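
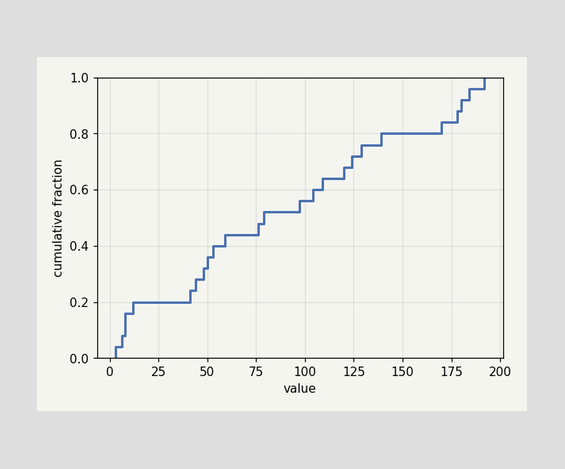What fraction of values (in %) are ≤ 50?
36%

At x=50 the ECDF step is at 36%.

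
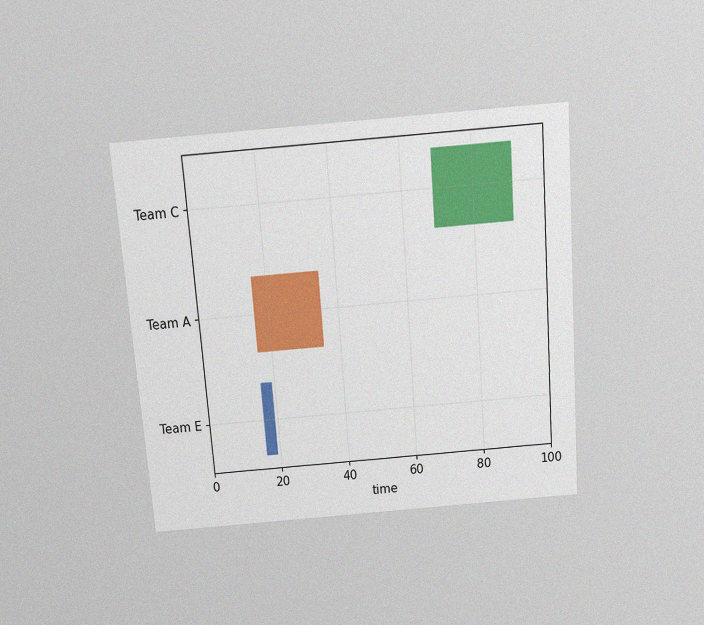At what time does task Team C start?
The chart is tilted about 4° counter-clockwise and viewed slightly from above, with some photo noise. The Team C bar begins at t=69.

69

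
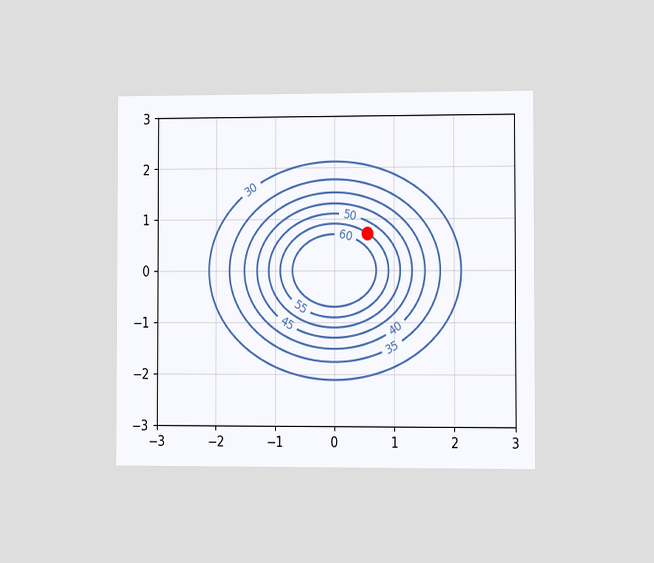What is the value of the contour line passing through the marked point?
The chart is viewed slightly from the right. The marked point sits on the contour labelled 55.

55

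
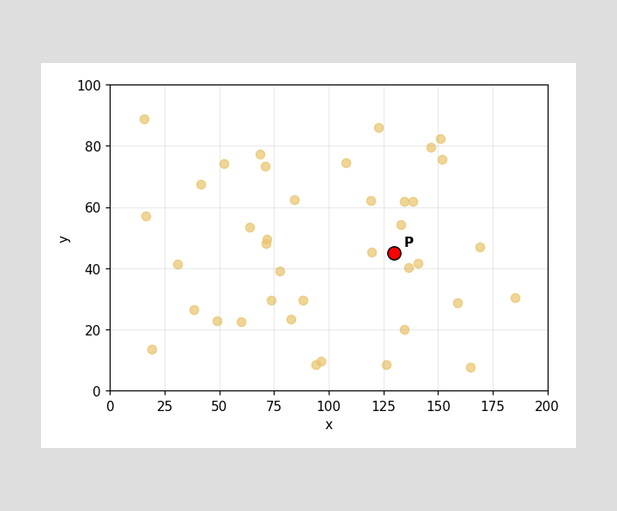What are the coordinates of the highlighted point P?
(130, 45)

Following the gridlines from P to each axis, P sits at (130, 45).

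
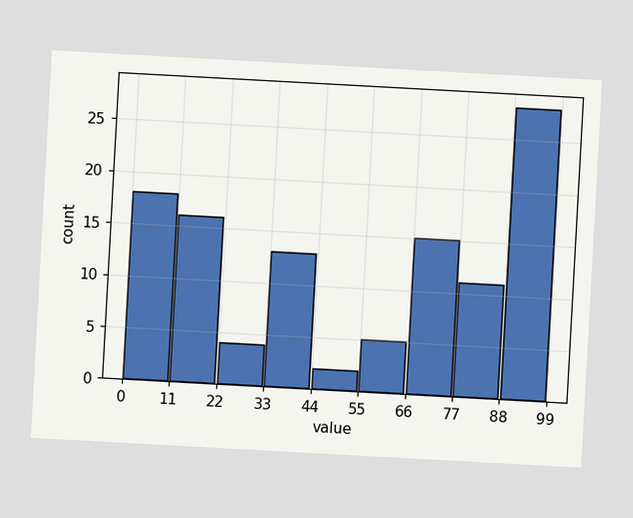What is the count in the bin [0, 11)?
18

The chart is tilted about 3° clockwise. The [0, 11) bin has height 18.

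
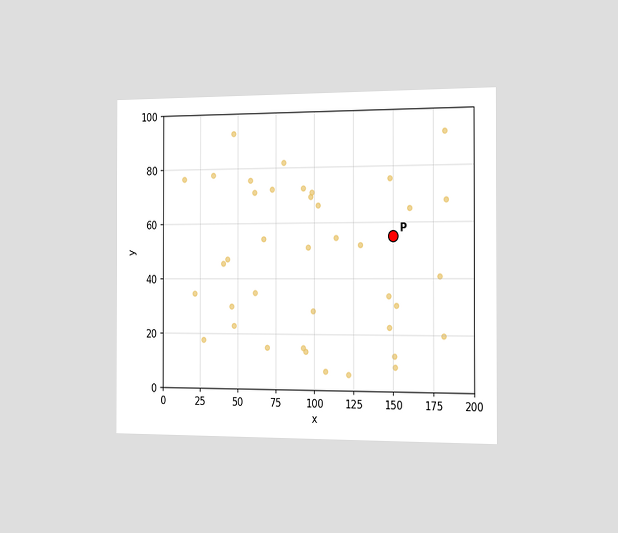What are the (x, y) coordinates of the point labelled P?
The chart is viewed slightly from the right. Following the gridlines from P to each axis, P sits at (150, 55).

(150, 55)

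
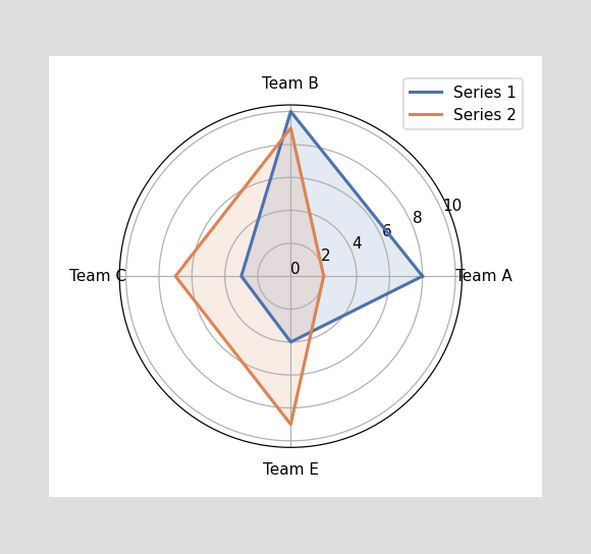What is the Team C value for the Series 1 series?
On the Team C axis, Series 1 reaches 3.

3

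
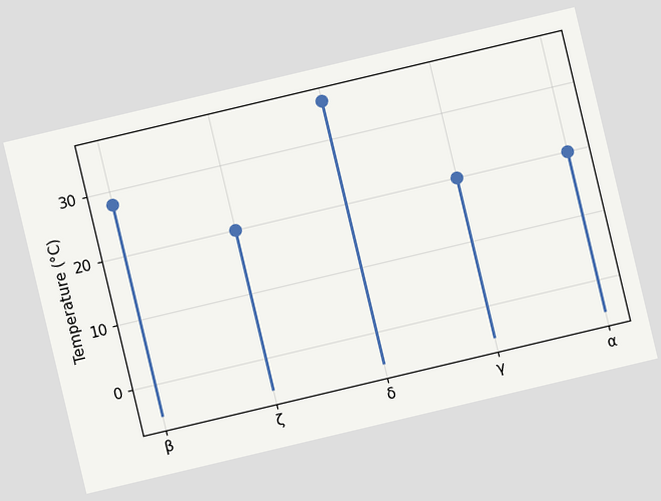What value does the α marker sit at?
The chart is tilted about 13° counter-clockwise. The α marker sits at 20°C.

20°C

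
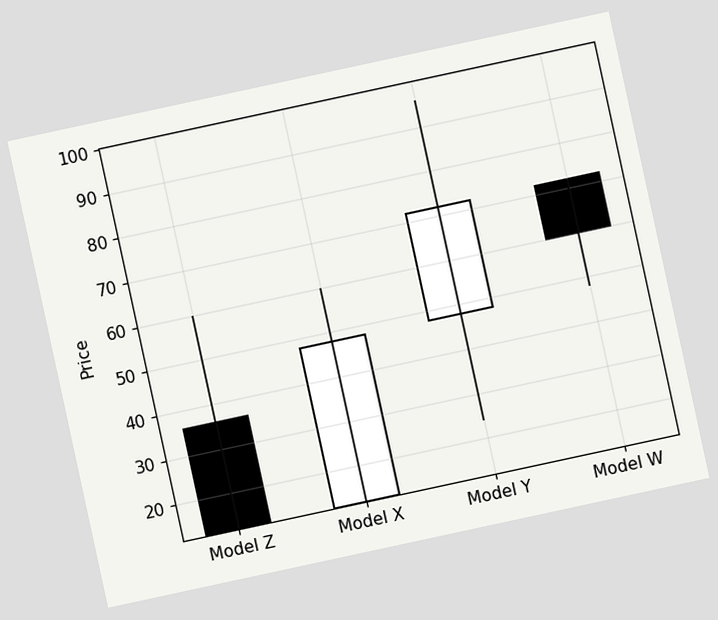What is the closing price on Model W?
The chart is tilted about 12° counter-clockwise. The Model W candle closes at 60.

60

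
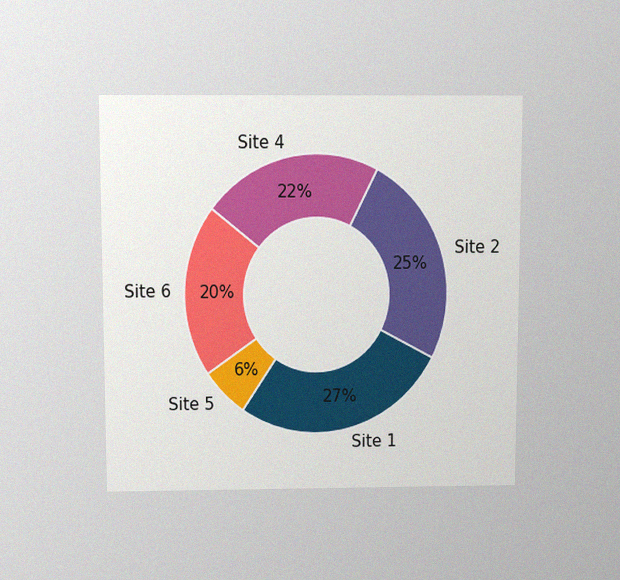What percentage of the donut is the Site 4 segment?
The chart is viewed slightly from above, with some photo noise. The Site 4 segment takes up 22% of the ring.

22%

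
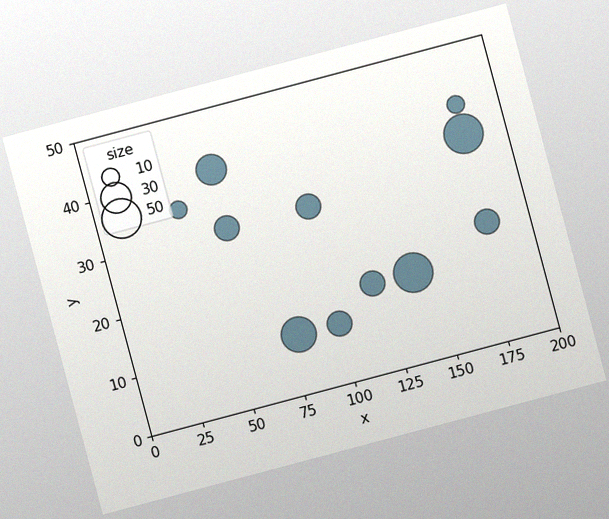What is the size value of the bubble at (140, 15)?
The chart is tilted about 15° counter-clockwise, with some photo noise. Matching the bubble at (140, 15) against the size legend gives 50.

50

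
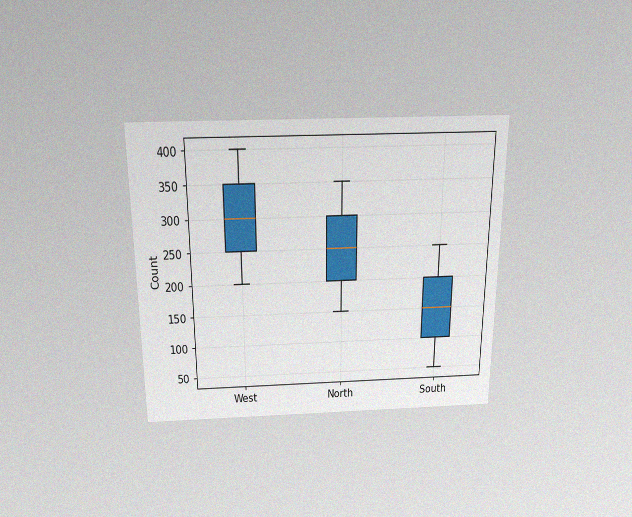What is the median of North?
The chart is viewed slightly from above, with some photo noise. The median line in the North box sits at 250.

250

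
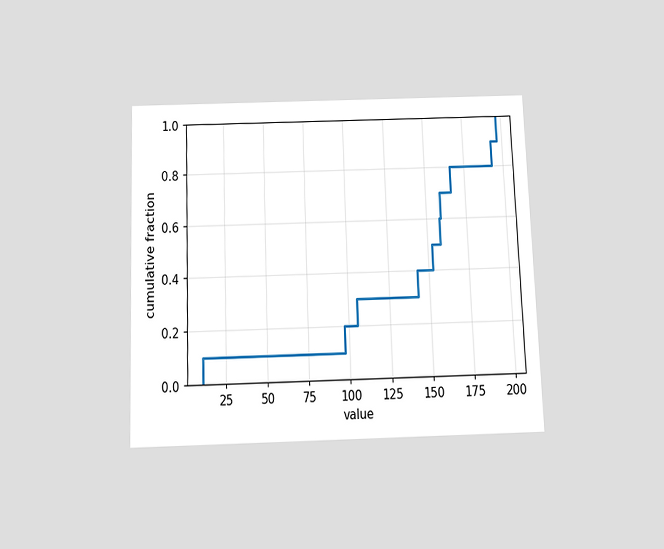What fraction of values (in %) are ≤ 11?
The chart is tilted about 2° counter-clockwise and viewed slightly from below. At x=11 the ECDF step is at 10%.

10%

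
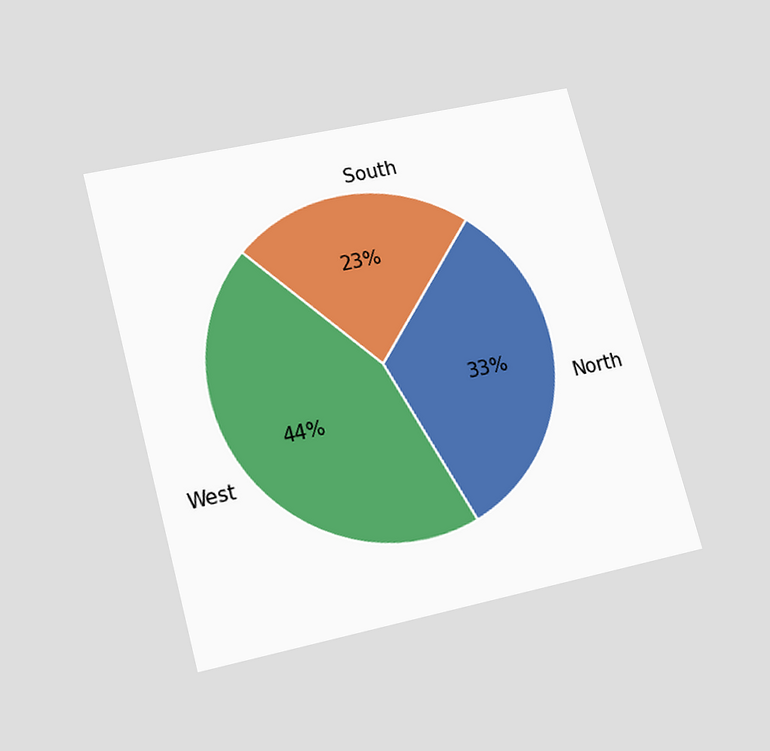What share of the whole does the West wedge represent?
44%

The chart is tilted about 15° counter-clockwise and viewed slightly from below. The West slice takes up 44% of the pie.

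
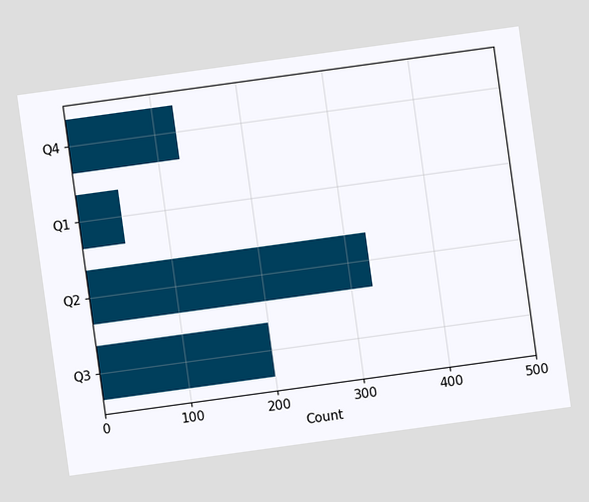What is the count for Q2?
325

The chart is tilted about 8° counter-clockwise. Reading along the chart's x-axis, the Q2 bar reaches 325.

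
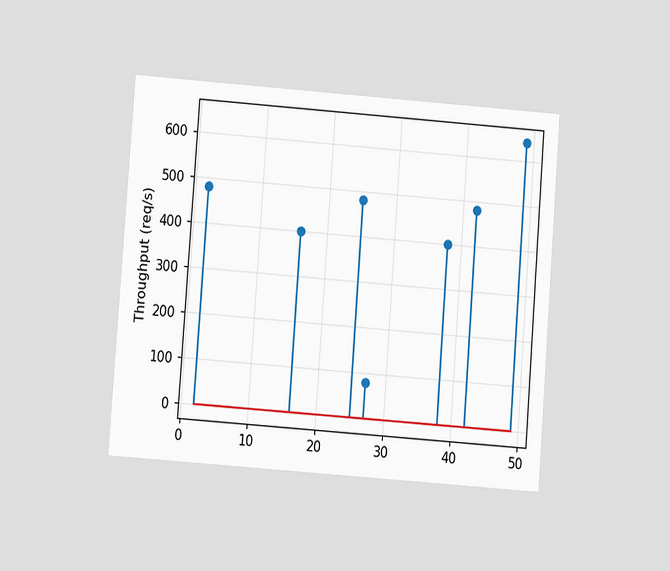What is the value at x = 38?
400req/s

The chart is tilted about 4° clockwise and viewed at a slight angle. The stem at x=38 reaches 400req/s.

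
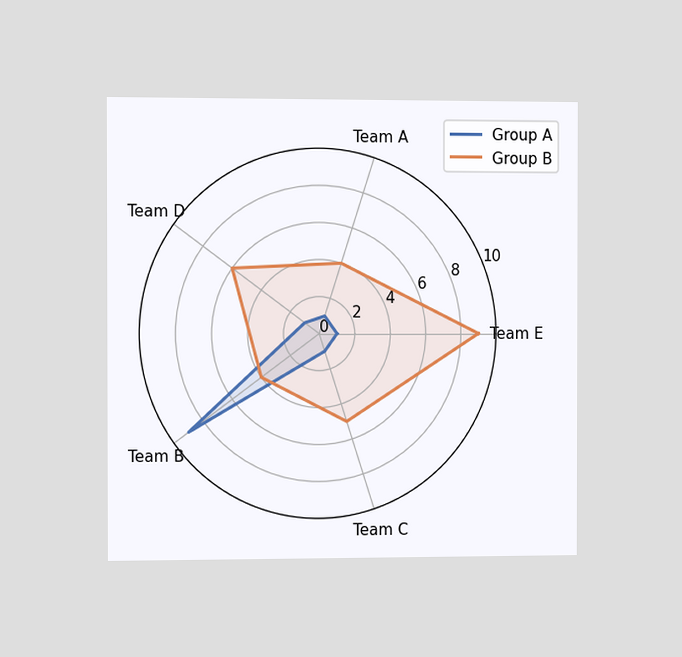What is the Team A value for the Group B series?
4

The chart is viewed slightly from the left. On the Team A axis, Group B reaches 4.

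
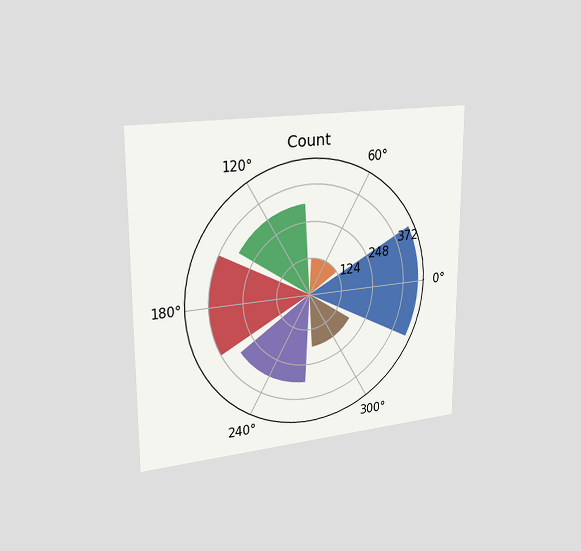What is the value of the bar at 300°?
The chart is viewed slightly from the left. The bar at 300° reaches 186 on the radial axis.

186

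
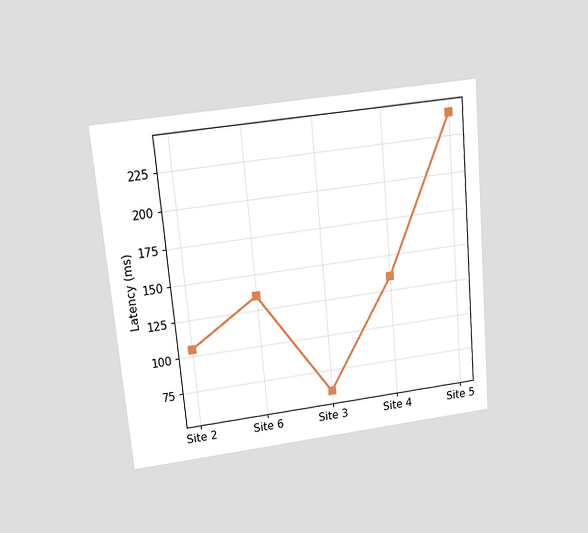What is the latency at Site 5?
240ms

The chart is tilted about 5° counter-clockwise and viewed slightly from above. At Site 5, the line is at 240ms.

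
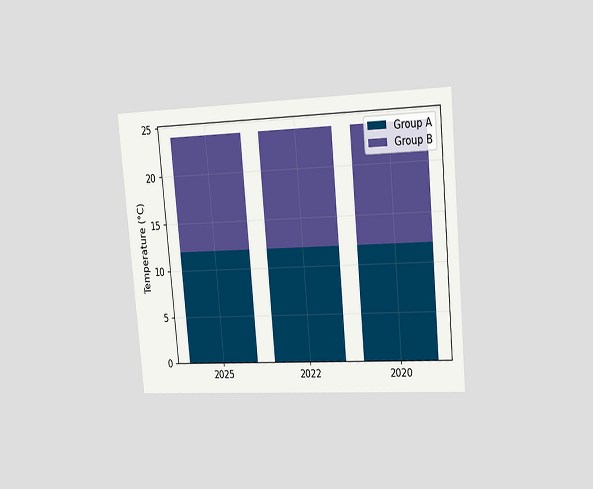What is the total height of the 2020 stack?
24°C

The chart is tilted about 5° counter-clockwise and viewed slightly from the right. The 2020 stack's top reaches 24°C on the y-axis.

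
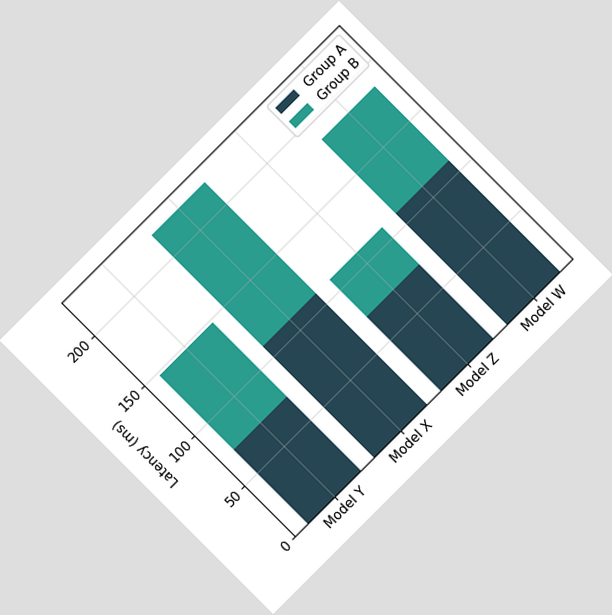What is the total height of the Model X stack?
222ms

The chart is tilted about 45° counter-clockwise. The Model X stack's top reaches 222ms on the y-axis.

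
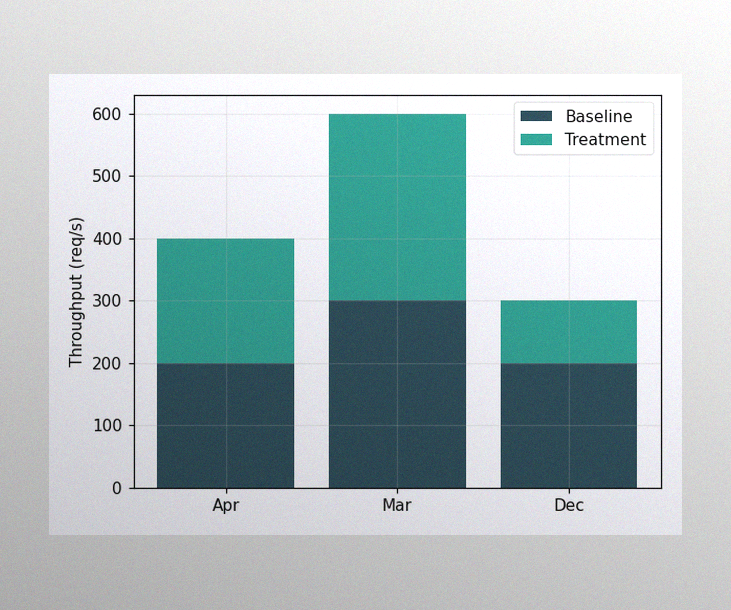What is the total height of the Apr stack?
400req/s

The image has some photo noise and uneven lighting. The Apr stack's top reaches 400req/s on the y-axis.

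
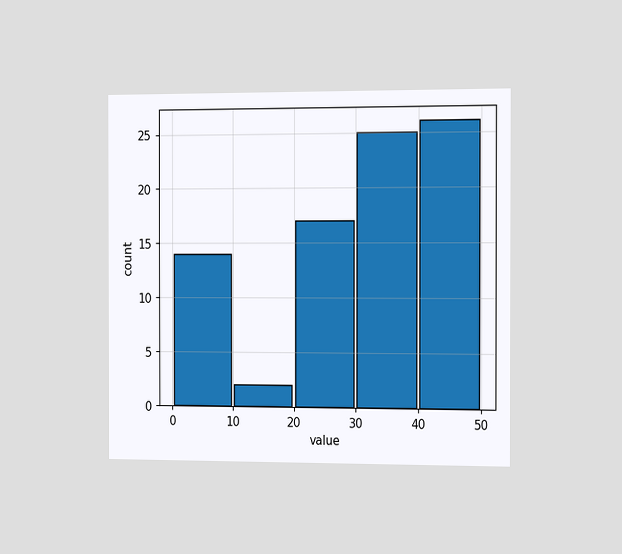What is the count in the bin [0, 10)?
14

The chart is viewed slightly from the right. The [0, 10) bin has height 14.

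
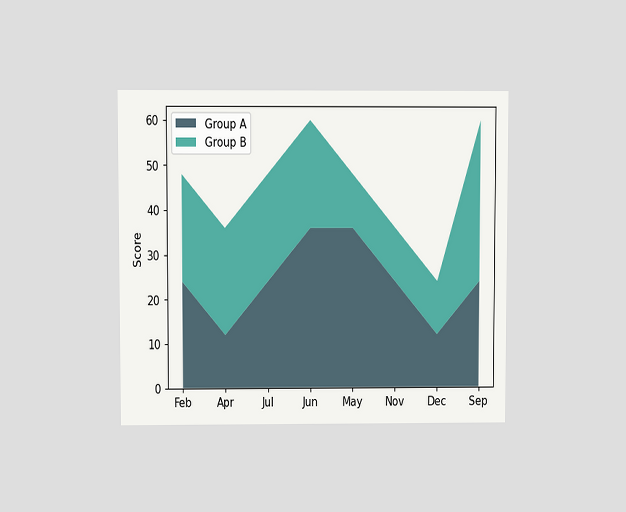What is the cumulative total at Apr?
36

The chart is viewed at a slight angle. The stacked total at Apr reaches 36.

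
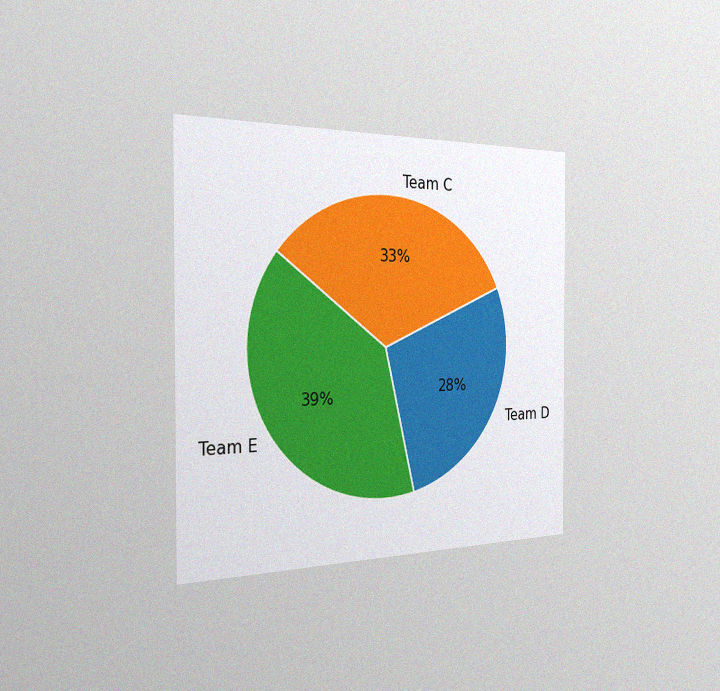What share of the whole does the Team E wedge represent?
39%

The chart is viewed slightly from the left, with some photo noise. The Team E slice takes up 39% of the pie.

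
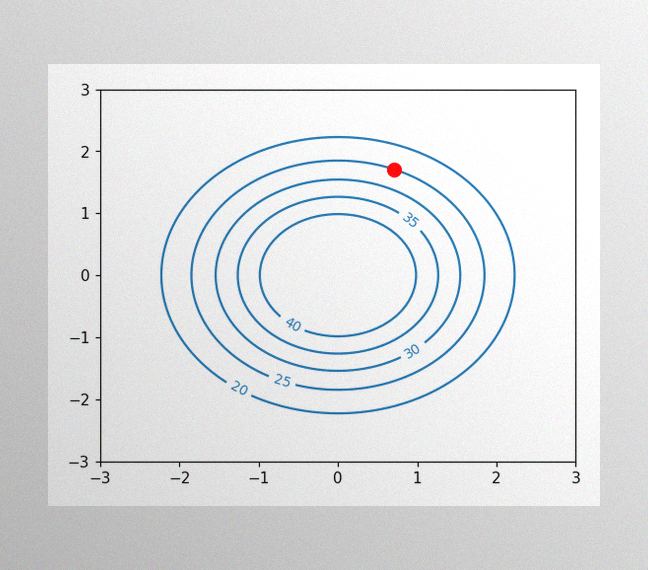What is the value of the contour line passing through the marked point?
The image has some photo noise and uneven lighting. The marked point sits on the contour labelled 25.

25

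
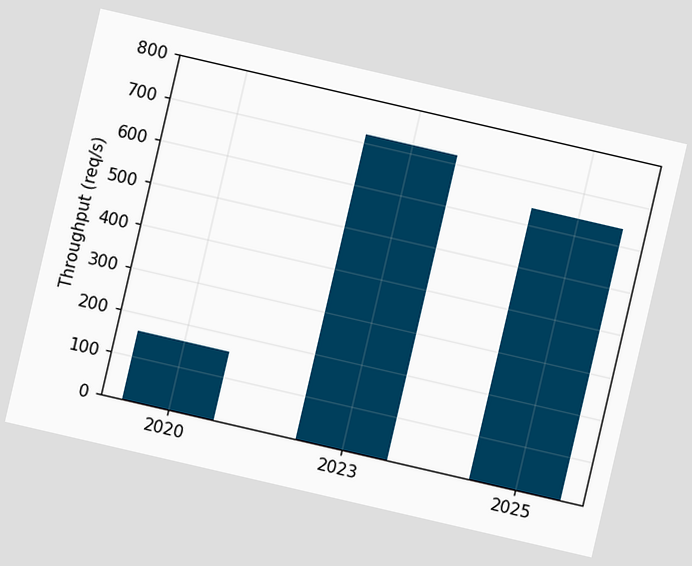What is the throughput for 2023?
720req/s

The chart is tilted about 13° clockwise. Reading along the chart's y-axis, the 2023 bar reaches 720req/s.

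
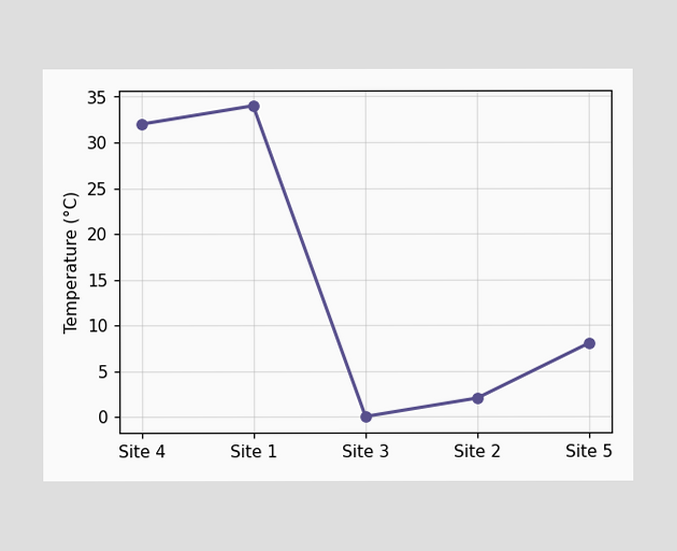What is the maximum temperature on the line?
34°C

The highest point is at Site 1, and reading across to the y-axis gives 34°C.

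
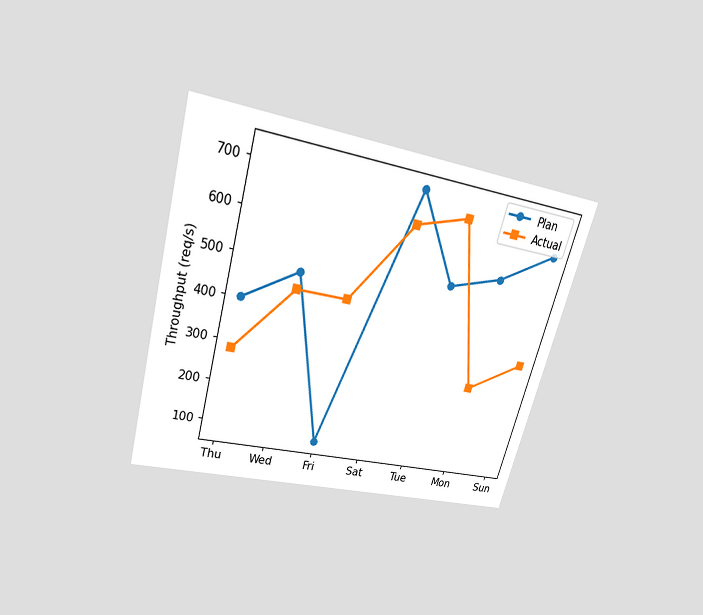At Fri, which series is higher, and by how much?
Actual, by 360req/s

The chart is tilted about 15° clockwise and viewed slightly from above. At Fri, Actual sits above the other line by 360req/s.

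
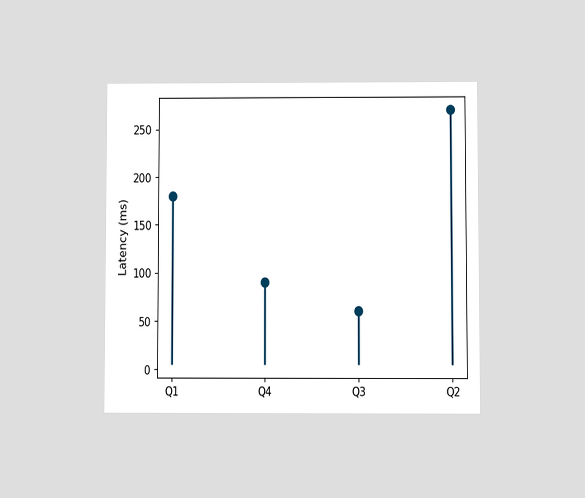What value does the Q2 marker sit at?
The chart is viewed at a slight angle. The Q2 marker sits at 270ms.

270ms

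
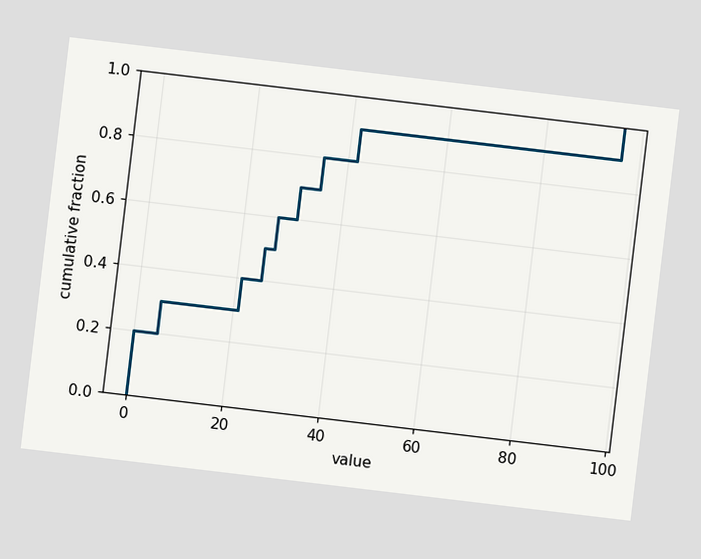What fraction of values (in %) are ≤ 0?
The chart is tilted about 7° clockwise. At x=0 the ECDF step is at 20%.

20%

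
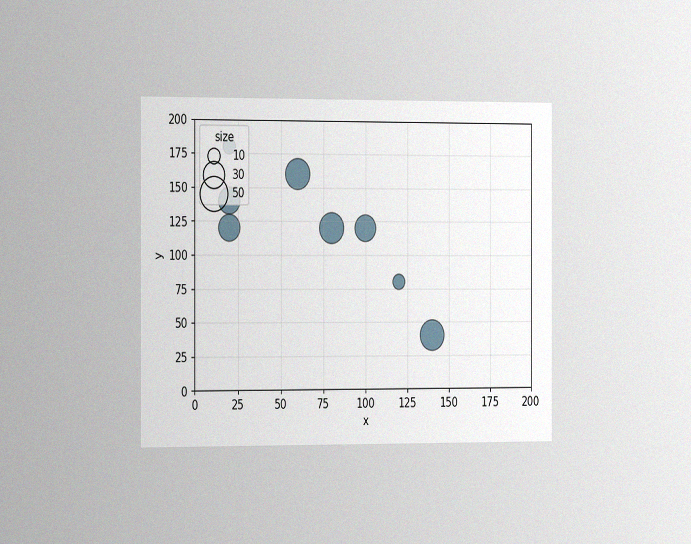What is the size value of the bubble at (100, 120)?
30

The chart is viewed slightly from the left, with some photo noise. Matching the bubble at (100, 120) against the size legend gives 30.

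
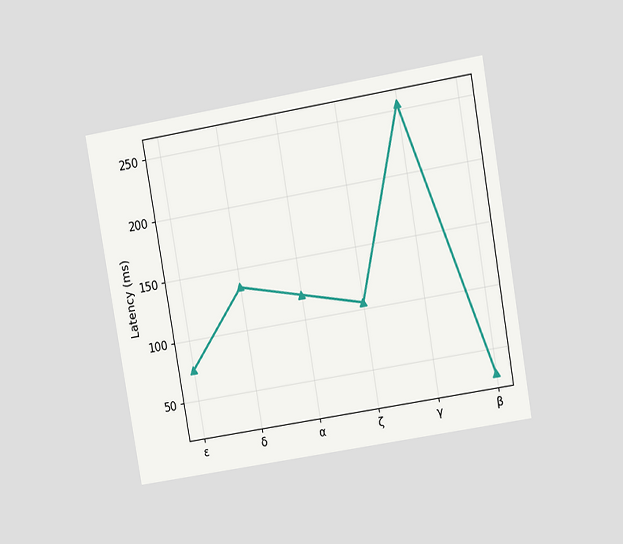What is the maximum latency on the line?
255ms

The chart is tilted about 10° counter-clockwise and viewed at a slight angle. The highest point is at γ, and reading across to the y-axis gives 255ms.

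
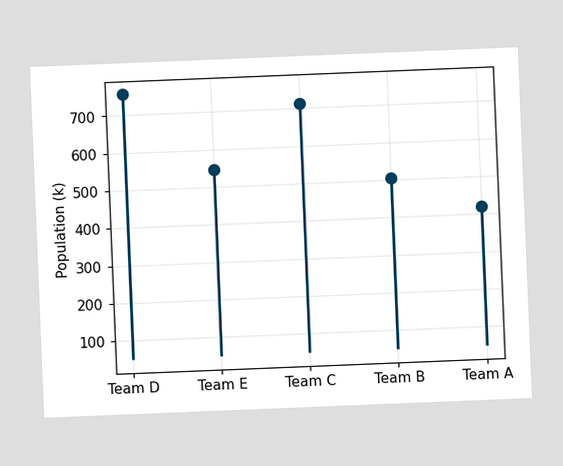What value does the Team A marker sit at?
The chart is tilted about 2° counter-clockwise. The Team A marker sits at 420k.

420k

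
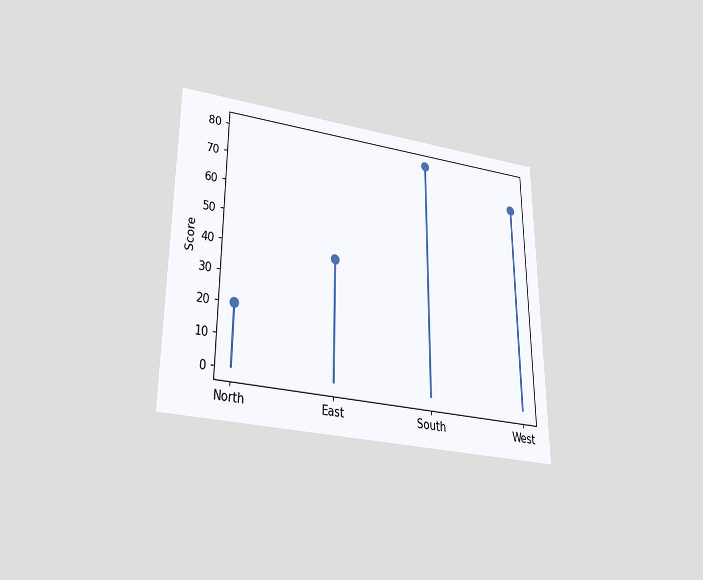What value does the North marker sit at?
20

The chart is viewed slightly from below. The North marker sits at 20.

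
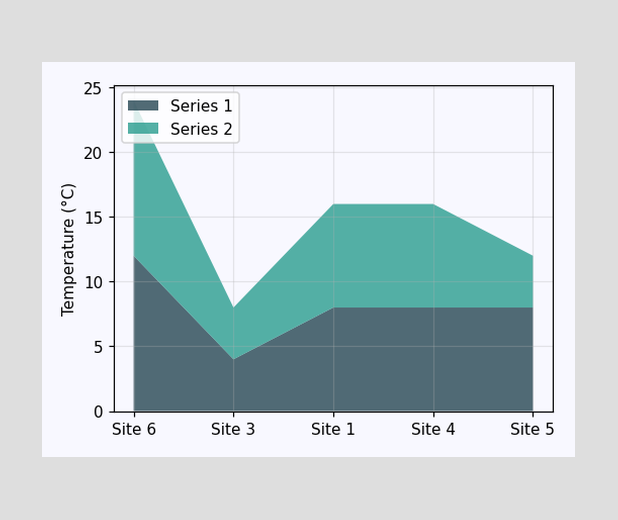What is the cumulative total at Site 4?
The stacked total at Site 4 reaches 16°C.

16°C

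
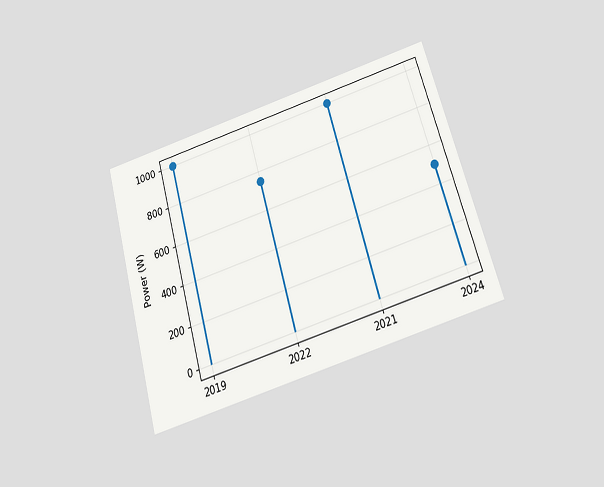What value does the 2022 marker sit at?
The chart is tilted about 16° counter-clockwise and viewed slightly from below. The 2022 marker sits at 750W.

750W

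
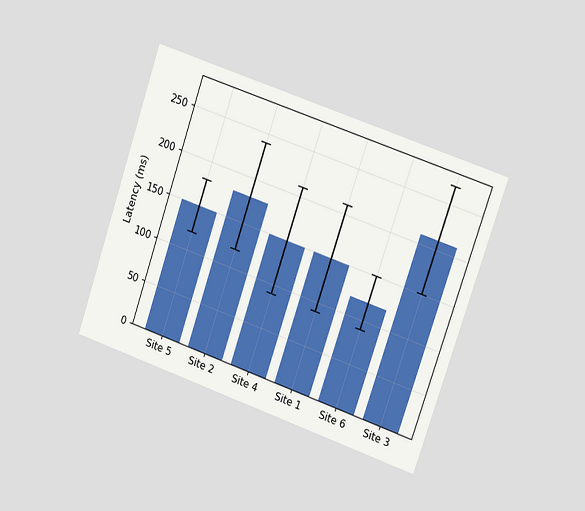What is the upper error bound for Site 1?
The chart is tilted about 19° clockwise and viewed at a slight angle. The Site 1 bar's upper whisker reaches 210ms.

210ms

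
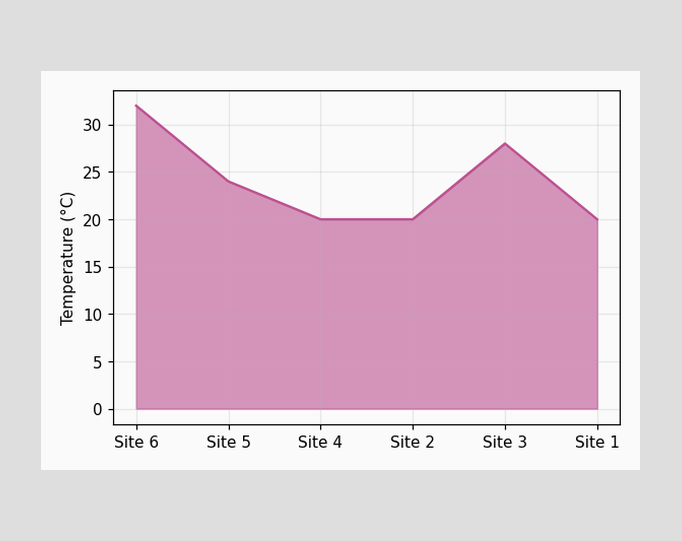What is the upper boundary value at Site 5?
At Site 5 the upper boundary is at 24°C.

24°C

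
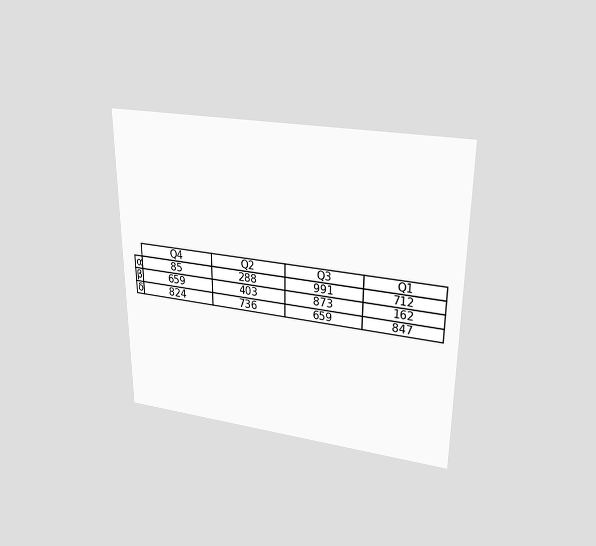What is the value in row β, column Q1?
162

The chart is viewed slightly from above. The (β, Q1) cell reads 162.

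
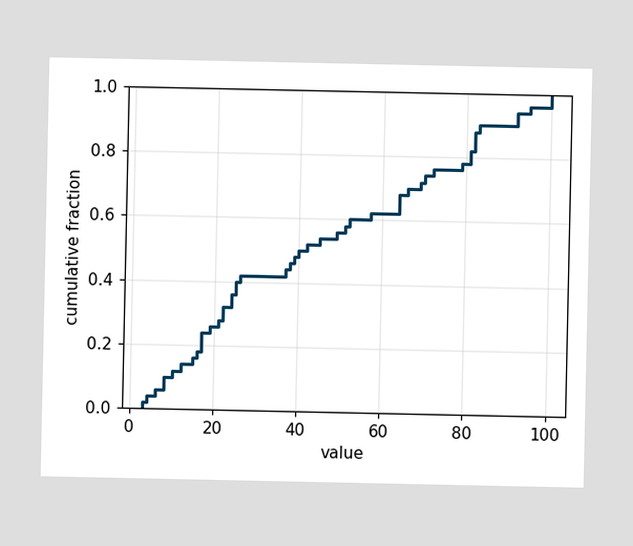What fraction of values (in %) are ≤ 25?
At x=25 the ECDF step is at 40%.

40%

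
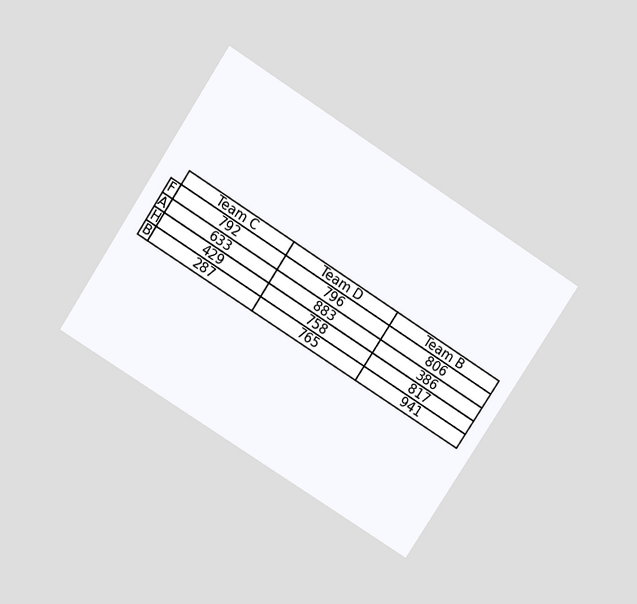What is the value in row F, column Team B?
806

The chart is tilted about 33° clockwise and viewed slightly from above. The (F, Team B) cell reads 806.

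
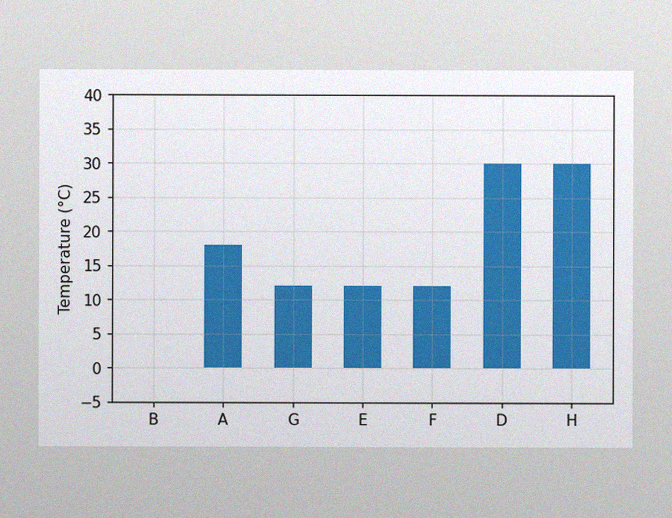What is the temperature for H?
The image has some photo noise and uneven lighting. Reading along the chart's y-axis, the H bar reaches 30°C.

30°C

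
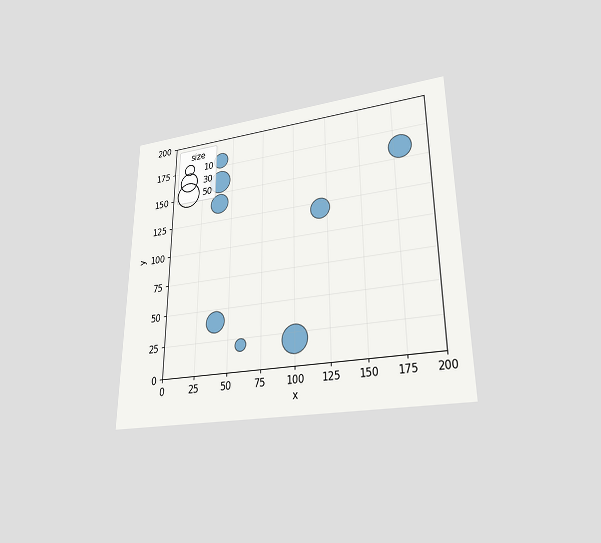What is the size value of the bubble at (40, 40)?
The chart is viewed at a slight angle. Matching the bubble at (40, 40) against the size legend gives 30.

30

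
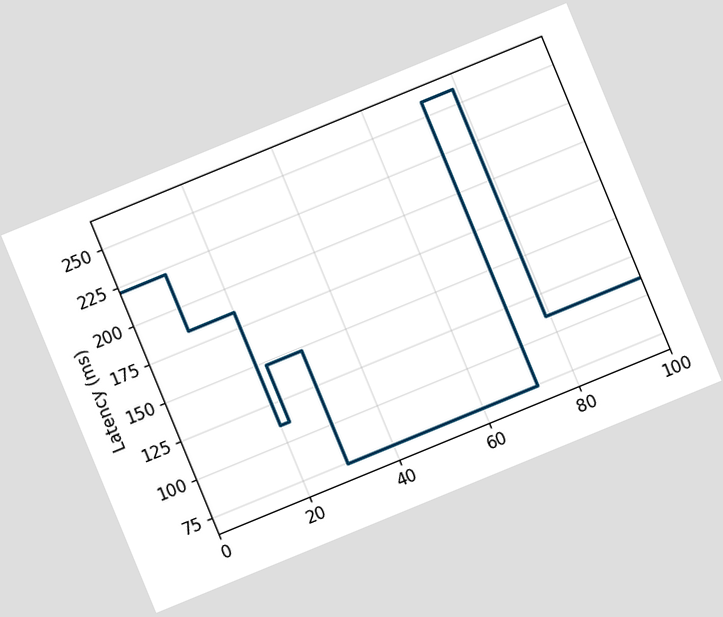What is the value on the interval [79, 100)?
111ms

The chart is tilted about 22° counter-clockwise. On [79, 100) the step sits at 111ms.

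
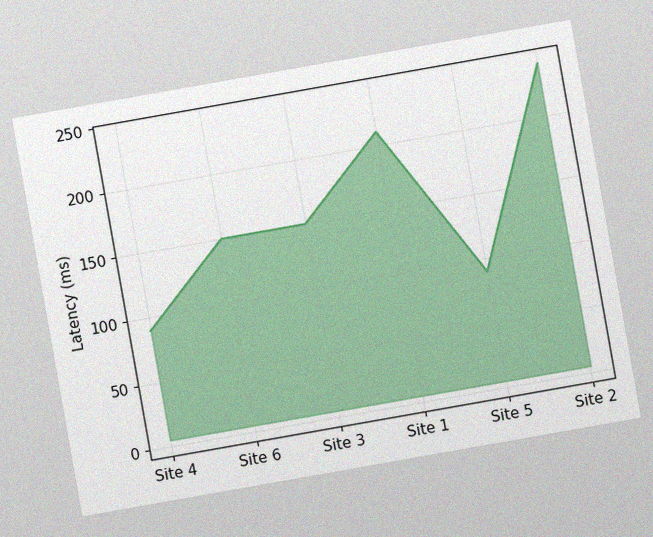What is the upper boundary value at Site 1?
210ms

The chart is tilted about 10° counter-clockwise, with some photo noise. At Site 1 the upper boundary is at 210ms.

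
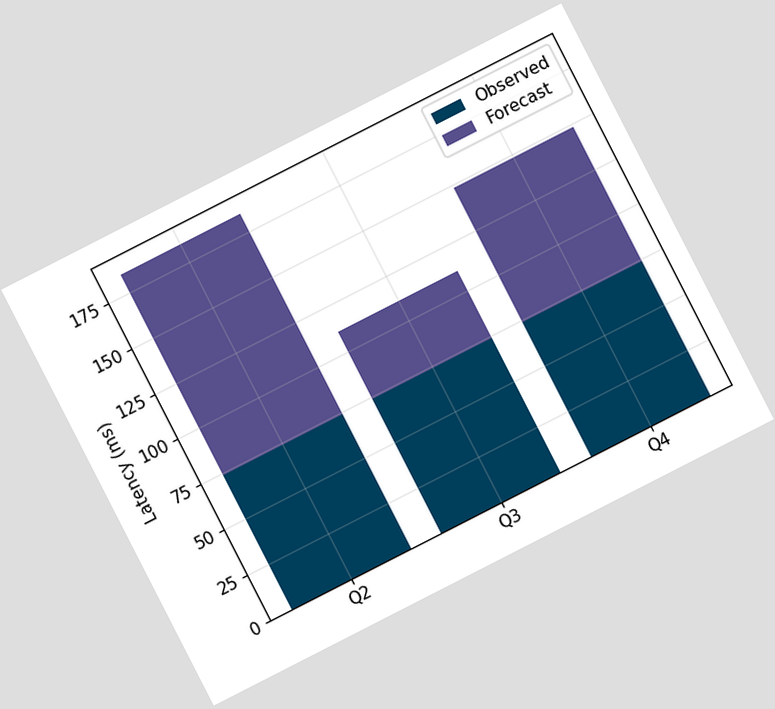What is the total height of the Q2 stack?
185ms

The chart is tilted about 27° counter-clockwise. The Q2 stack's top reaches 185ms on the y-axis.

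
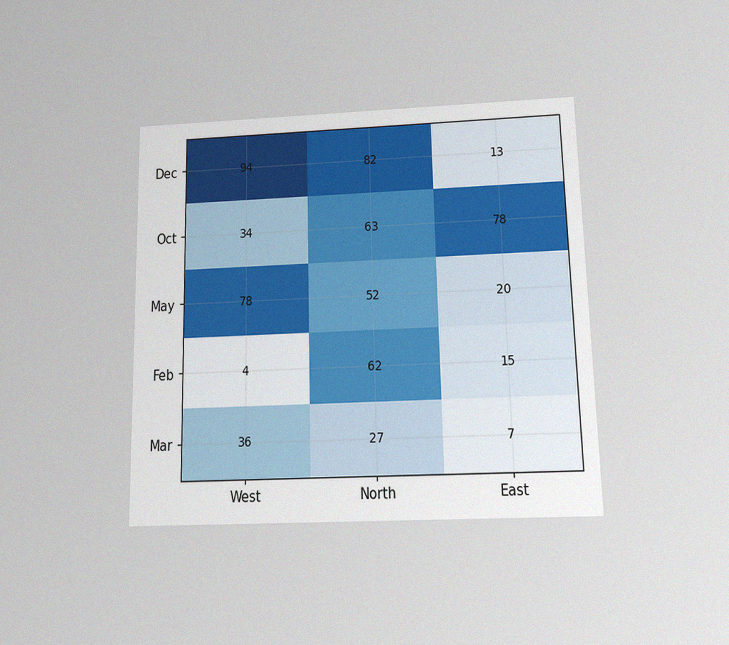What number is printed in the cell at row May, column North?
The chart is viewed slightly from below, with some photo noise. The (May, North) cell reads 52.

52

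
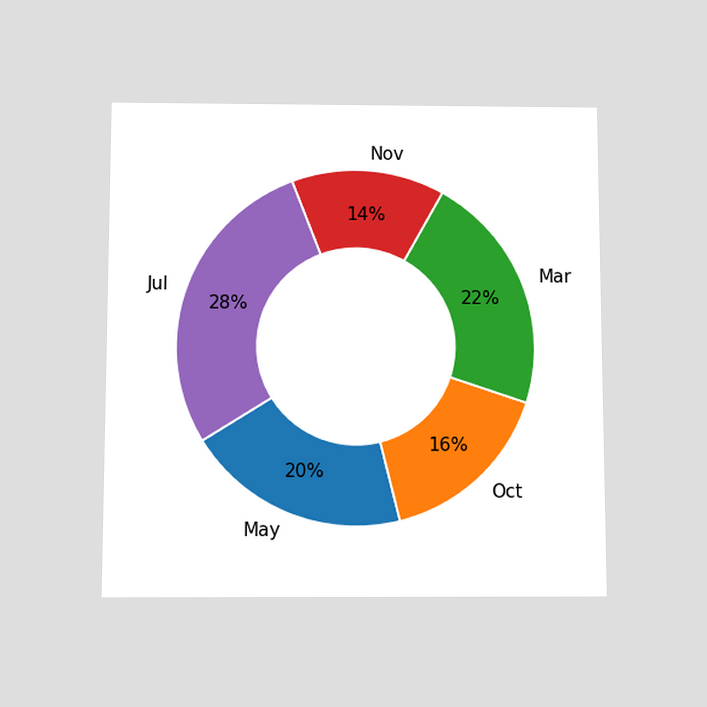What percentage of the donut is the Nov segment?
The chart is viewed slightly from below. The Nov segment takes up 14% of the ring.

14%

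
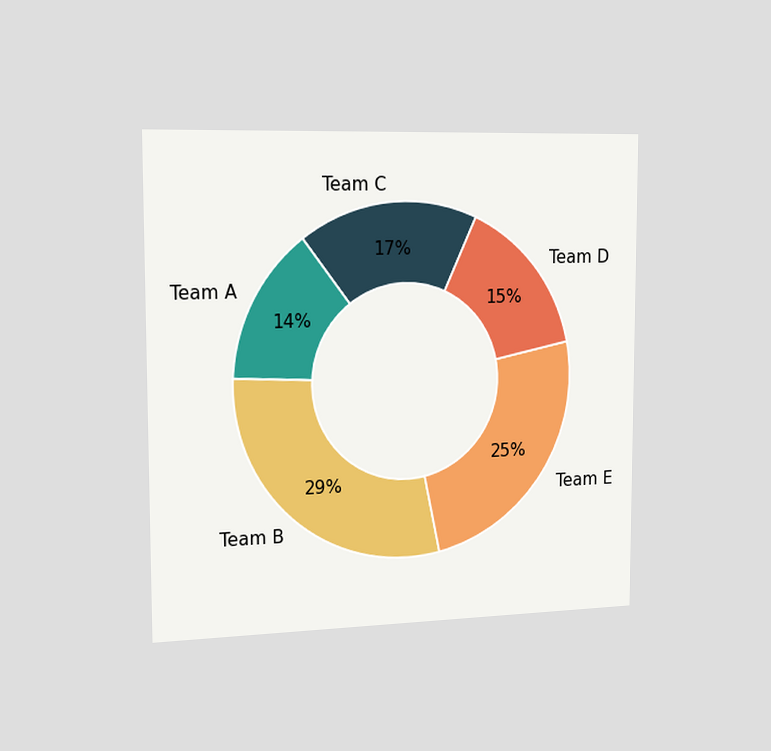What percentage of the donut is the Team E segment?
25%

The chart is viewed slightly from the left. The Team E segment takes up 25% of the ring.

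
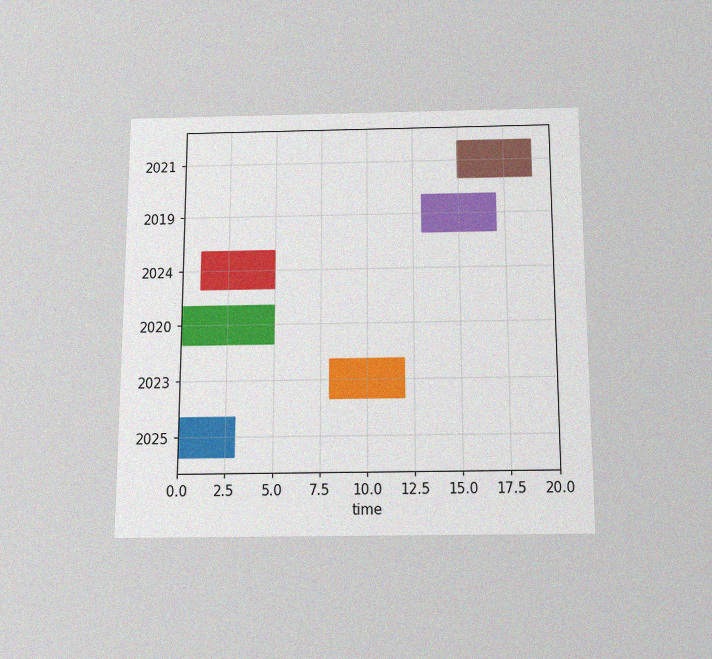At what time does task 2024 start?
The chart is viewed slightly from below, with some photo noise. The 2024 bar begins at t=1.

1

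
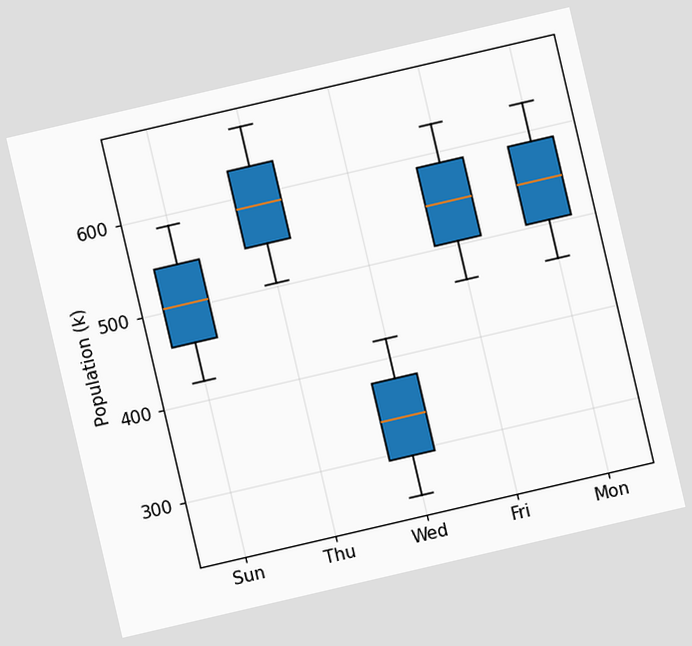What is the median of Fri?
546k

The chart is tilted about 13° counter-clockwise. The median line in the Fri box sits at 546k.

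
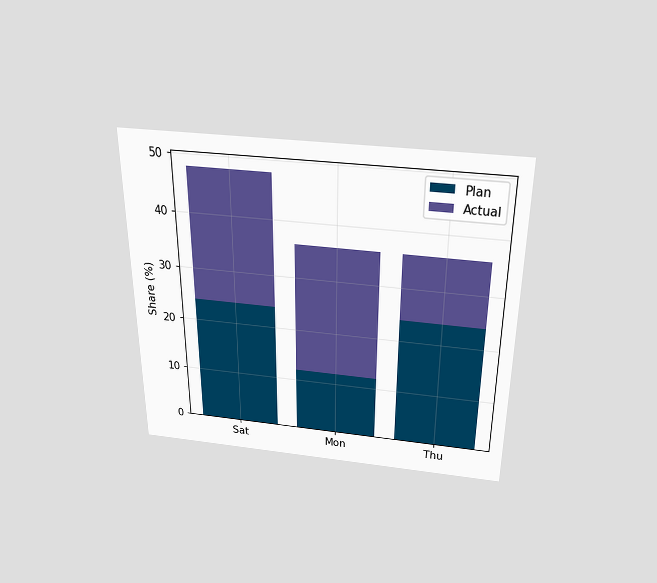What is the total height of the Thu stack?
The chart is viewed slightly from above. The Thu stack's top reaches 36% on the y-axis.

36%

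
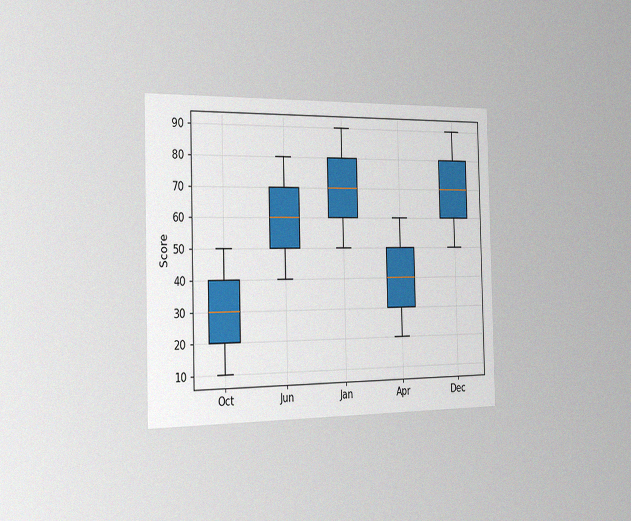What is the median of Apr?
The chart is viewed slightly from the left, with some photo noise. The median line in the Apr box sits at 40.

40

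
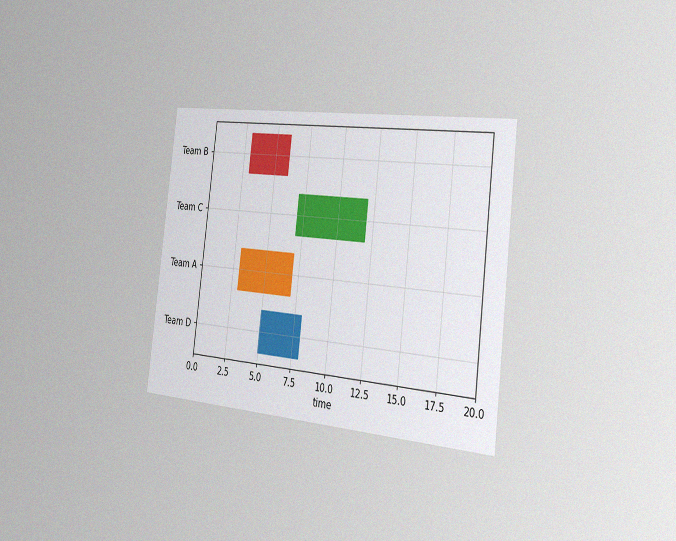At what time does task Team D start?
5

The chart is tilted about 7° clockwise and viewed slightly from the right, with some photo noise. The Team D bar begins at t=5.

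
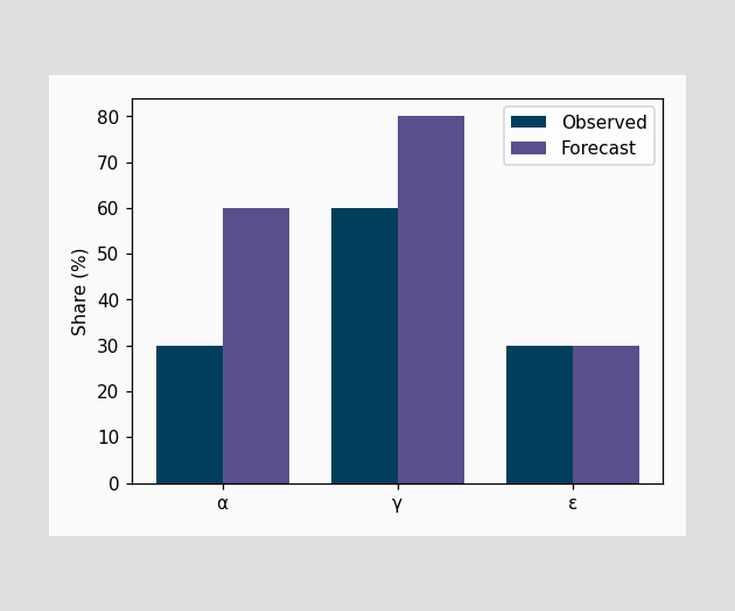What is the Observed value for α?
The Observed bar at α reaches 30% on the y-axis.

30%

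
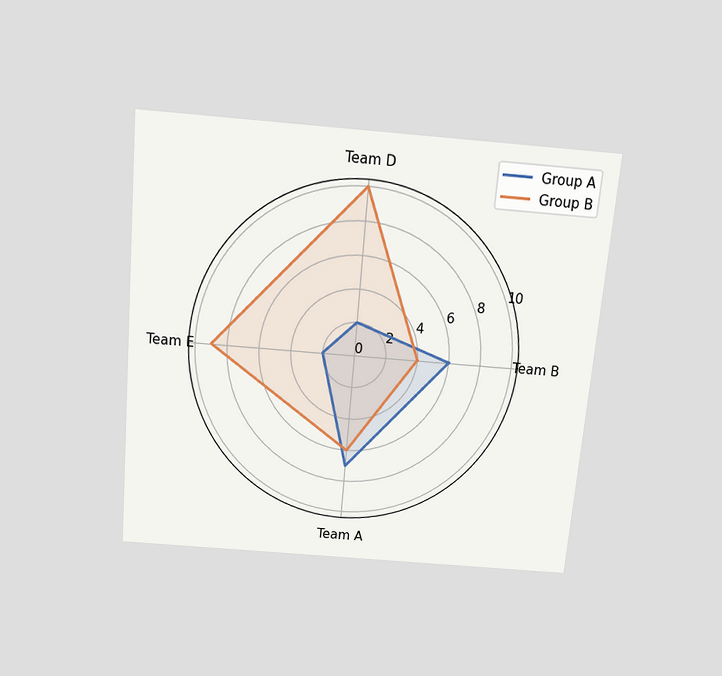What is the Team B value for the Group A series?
6

The chart is tilted about 5° clockwise and viewed slightly from above. On the Team B axis, Group A reaches 6.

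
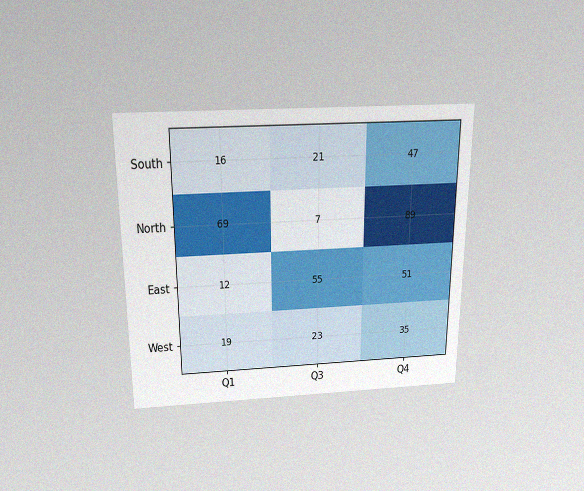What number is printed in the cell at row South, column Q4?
The chart is viewed slightly from above, with some photo noise. The (South, Q4) cell reads 47.

47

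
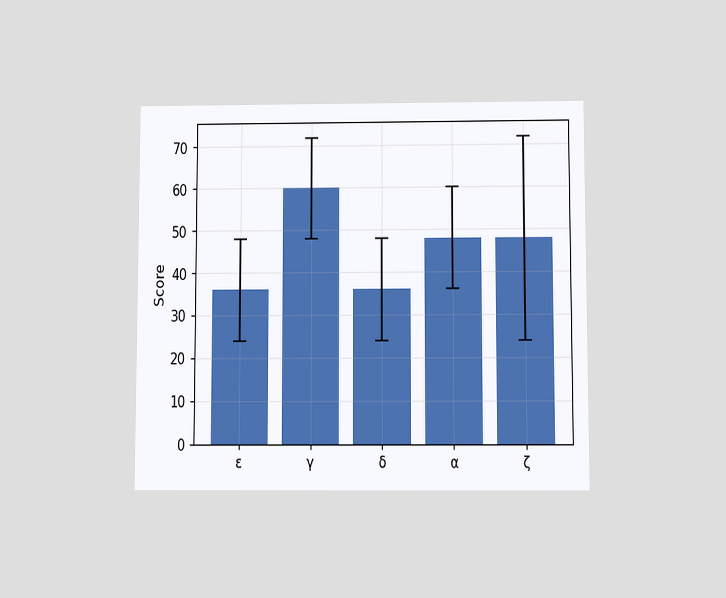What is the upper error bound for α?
60

The chart is viewed slightly from below. The α bar's upper whisker reaches 60.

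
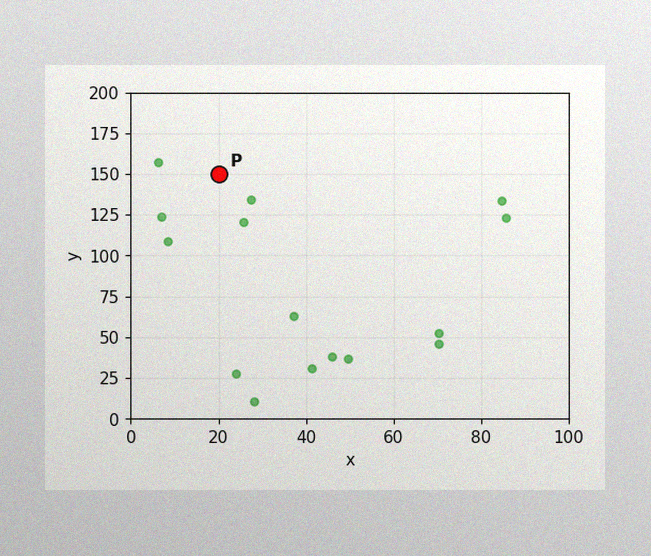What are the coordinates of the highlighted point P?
The image has some photo noise and uneven lighting. Following the gridlines from P to each axis, P sits at (20, 150).

(20, 150)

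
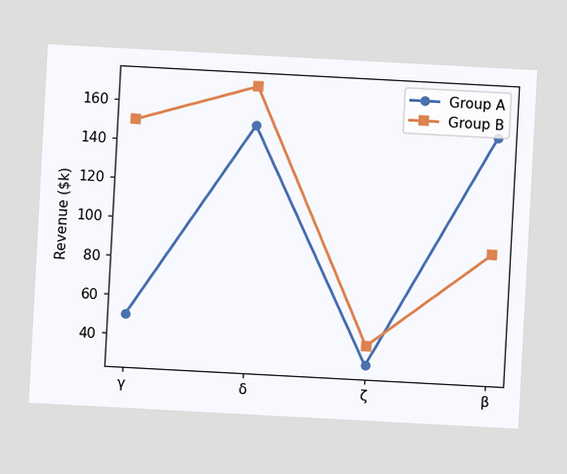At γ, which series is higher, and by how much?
Group B, by $100k

The chart is tilted about 3° clockwise. At γ, Group B sits above the other line by $100k.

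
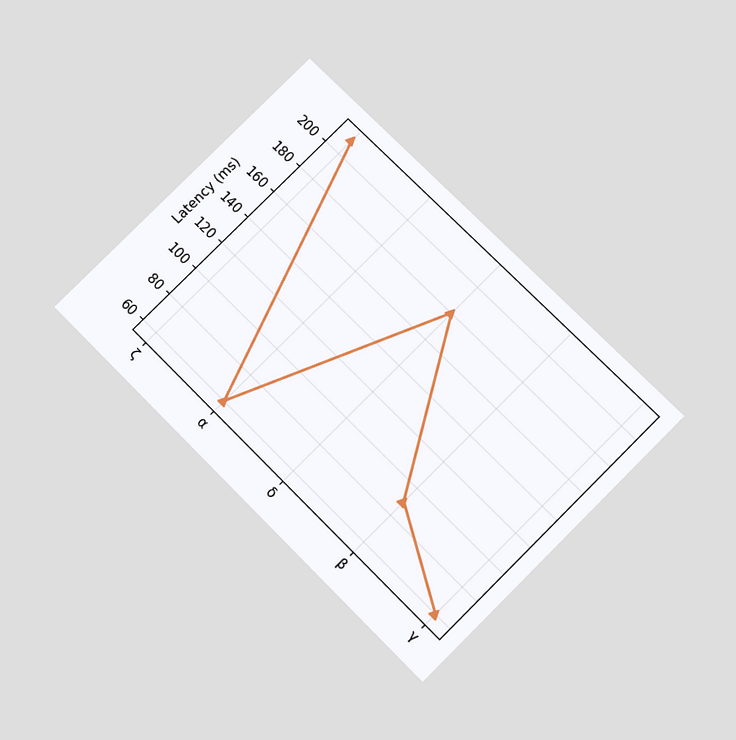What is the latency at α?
The chart is tilted about 45° clockwise and viewed slightly from below. At α, the line is at 60ms.

60ms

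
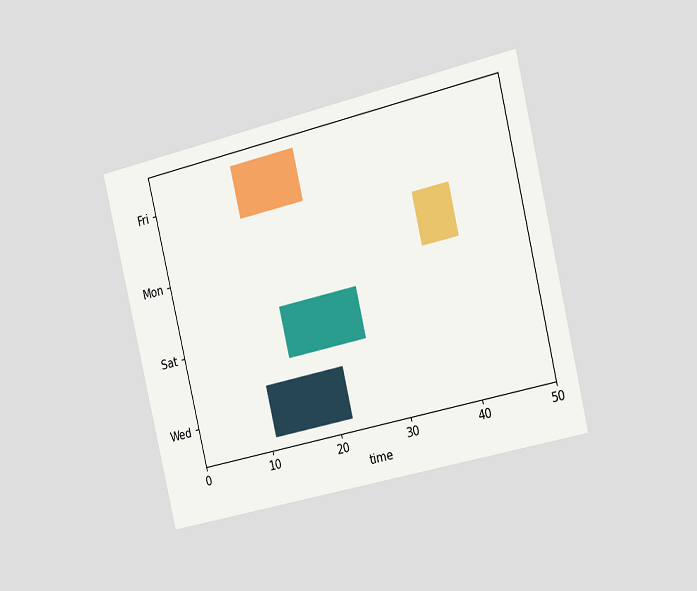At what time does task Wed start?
11

The chart is tilted about 13° counter-clockwise and viewed slightly from the right. The Wed bar begins at t=11.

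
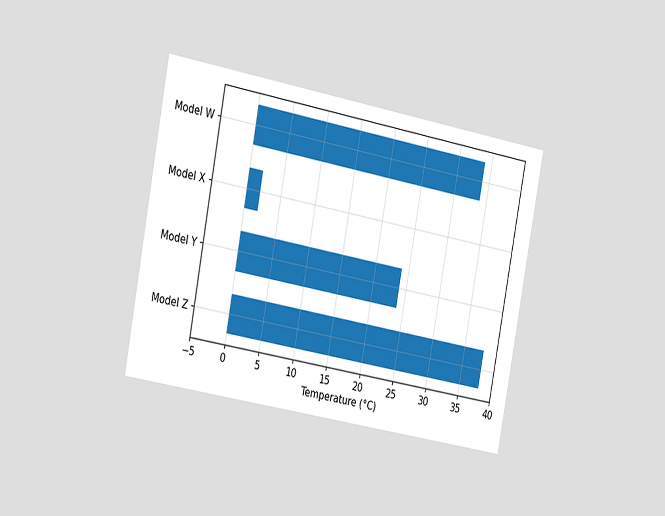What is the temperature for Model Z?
The chart is tilted about 11° clockwise and viewed slightly from the left. Reading along the chart's x-axis, the Model Z bar reaches 38°C.

38°C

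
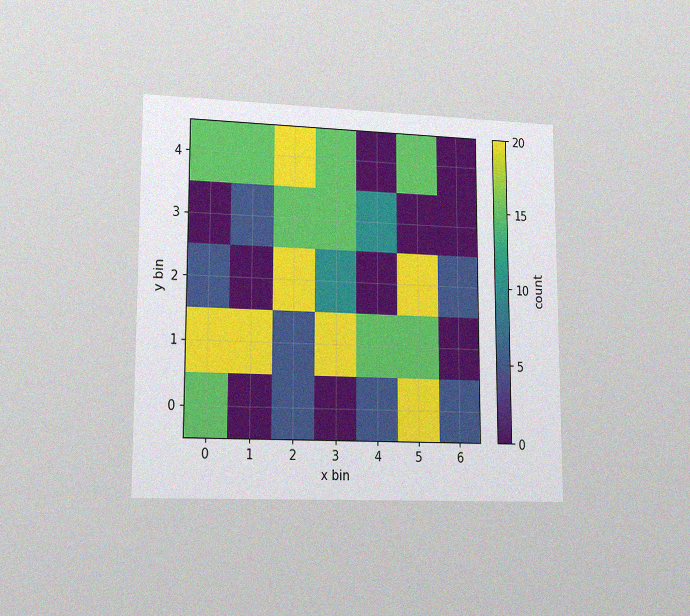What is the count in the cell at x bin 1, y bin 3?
The chart is viewed slightly from the left, with some photo noise. Matching the cell (1, 3) against the colorbar gives 5.

5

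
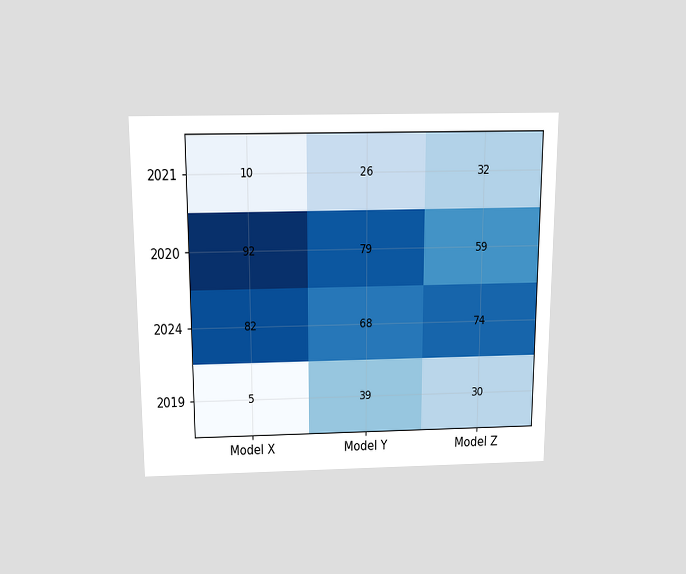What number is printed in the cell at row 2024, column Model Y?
68

The chart is viewed slightly from above. The (2024, Model Y) cell reads 68.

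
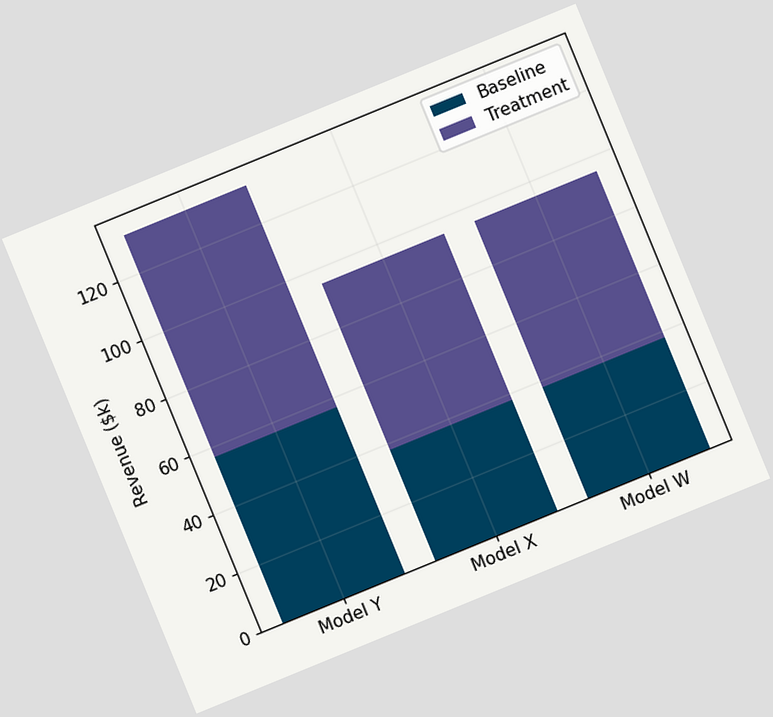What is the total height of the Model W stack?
$95k

The chart is tilted about 22° counter-clockwise. The Model W stack's top reaches $95k on the y-axis.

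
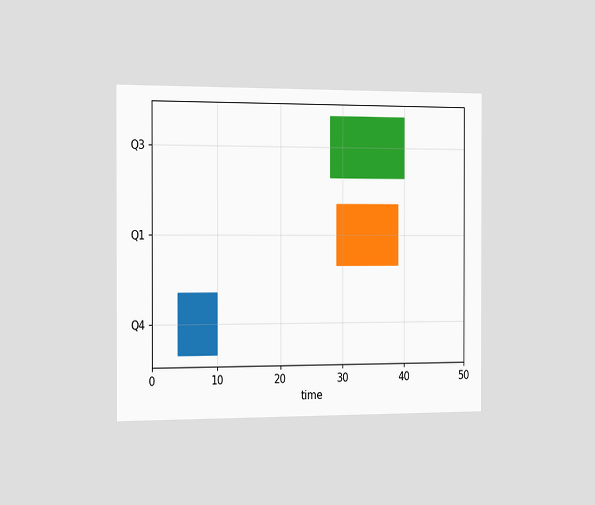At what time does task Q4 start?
4

The chart is viewed slightly from the left. The Q4 bar begins at t=4.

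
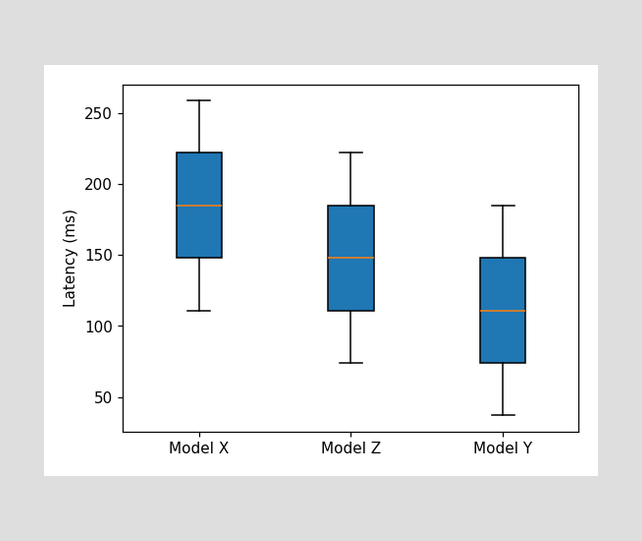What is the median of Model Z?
148ms

The median line in the Model Z box sits at 148ms.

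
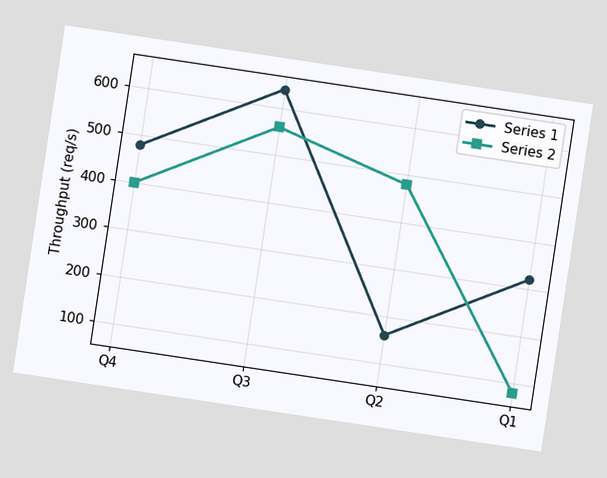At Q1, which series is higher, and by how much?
The chart is tilted about 9° clockwise. At Q1, Series 1 sits above the other line by 240req/s.

Series 1, by 240req/s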